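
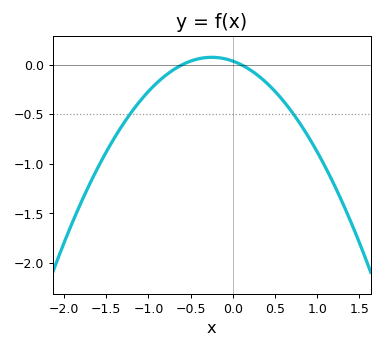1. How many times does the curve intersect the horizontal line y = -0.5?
2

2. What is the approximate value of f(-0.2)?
0.073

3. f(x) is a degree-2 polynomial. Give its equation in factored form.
y = -0.61(x + 0.6)(x - 0.1)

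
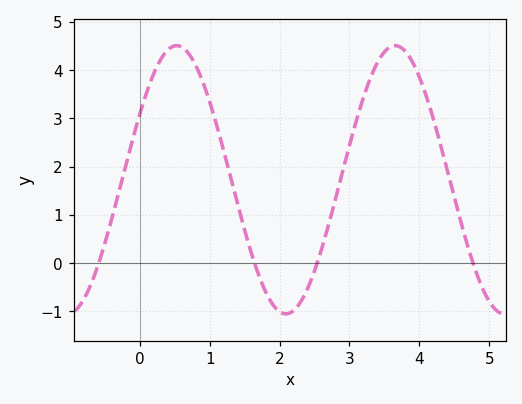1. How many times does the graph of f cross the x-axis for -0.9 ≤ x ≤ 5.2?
4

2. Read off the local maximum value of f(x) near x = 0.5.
4.5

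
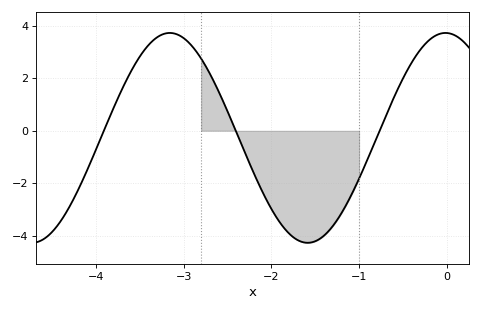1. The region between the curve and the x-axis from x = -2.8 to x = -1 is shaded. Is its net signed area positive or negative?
negative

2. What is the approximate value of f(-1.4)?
-4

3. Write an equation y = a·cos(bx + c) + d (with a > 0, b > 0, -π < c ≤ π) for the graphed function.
y = 4cos(2x + 0.03) - 0.27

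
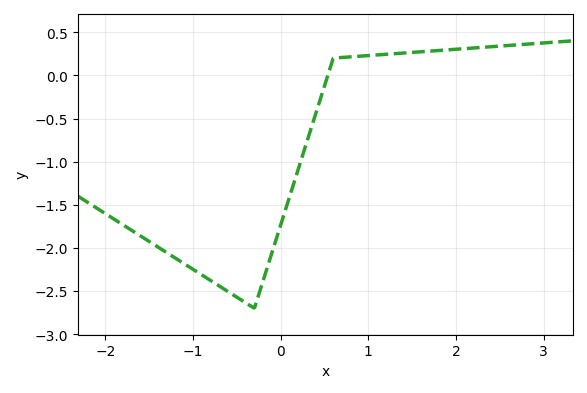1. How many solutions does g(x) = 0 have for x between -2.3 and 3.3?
1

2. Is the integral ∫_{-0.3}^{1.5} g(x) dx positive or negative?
negative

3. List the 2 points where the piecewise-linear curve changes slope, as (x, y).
(-0.3, -2.7); (0.6, 0.2)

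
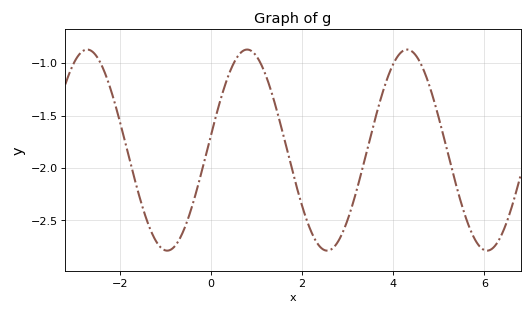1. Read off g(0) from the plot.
-1.69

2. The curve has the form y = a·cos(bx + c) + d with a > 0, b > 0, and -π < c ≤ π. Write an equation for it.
y = 0.96cos(1.79x - 1.42) - 1.83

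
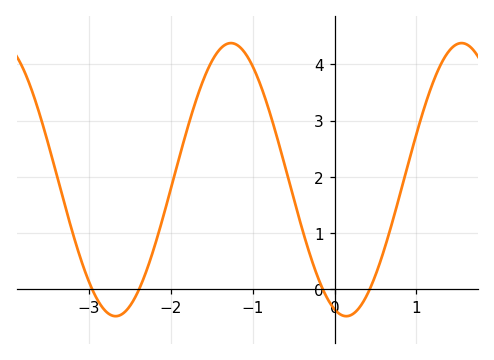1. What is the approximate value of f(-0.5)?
1.62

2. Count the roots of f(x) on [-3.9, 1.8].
4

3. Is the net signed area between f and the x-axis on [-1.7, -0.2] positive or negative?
positive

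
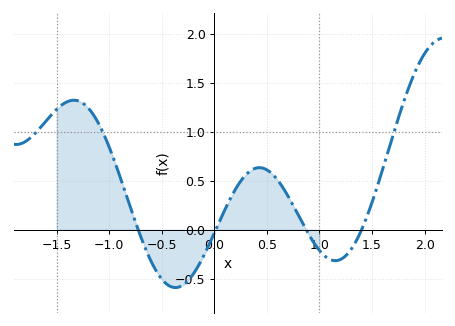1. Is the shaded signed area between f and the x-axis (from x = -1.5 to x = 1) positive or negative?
positive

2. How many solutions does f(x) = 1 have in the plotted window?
3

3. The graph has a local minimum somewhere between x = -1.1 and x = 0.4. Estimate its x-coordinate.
-0.4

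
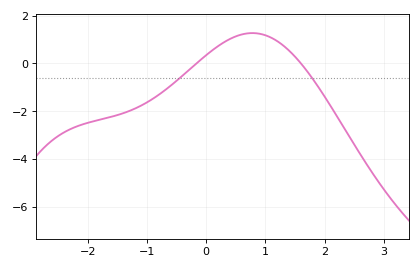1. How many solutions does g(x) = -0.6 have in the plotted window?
2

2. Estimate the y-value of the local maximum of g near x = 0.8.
1.27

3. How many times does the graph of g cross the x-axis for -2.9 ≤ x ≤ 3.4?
2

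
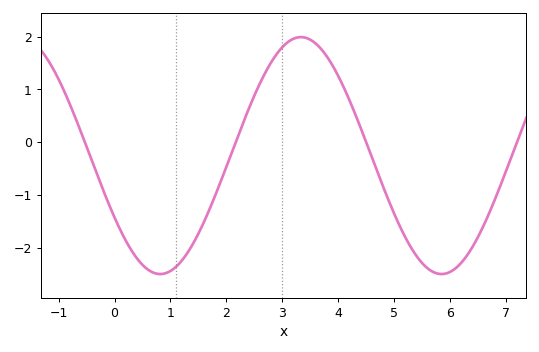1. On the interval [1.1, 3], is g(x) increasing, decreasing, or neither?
increasing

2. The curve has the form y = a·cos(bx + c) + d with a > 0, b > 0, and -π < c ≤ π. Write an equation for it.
y = 2.24cos(1.2x + 2.1) - 0.25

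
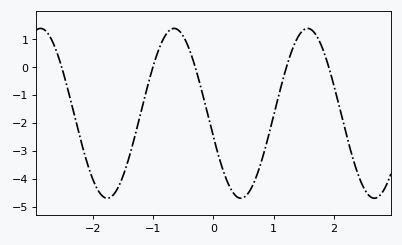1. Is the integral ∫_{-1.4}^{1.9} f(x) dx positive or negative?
negative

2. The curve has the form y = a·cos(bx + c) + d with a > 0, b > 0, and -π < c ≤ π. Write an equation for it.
y = 3.04cos(2.8x + 1.9) - 1.66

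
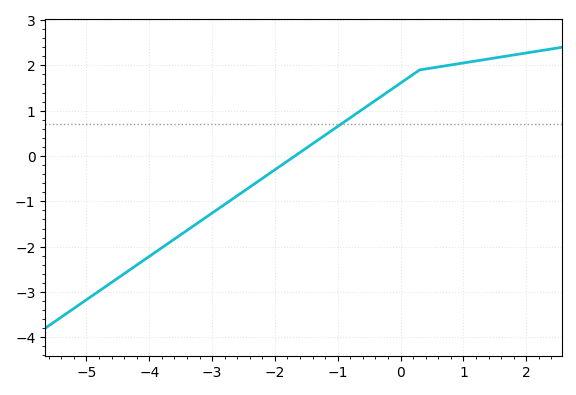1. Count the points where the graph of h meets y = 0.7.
1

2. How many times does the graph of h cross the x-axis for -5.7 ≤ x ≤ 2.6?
1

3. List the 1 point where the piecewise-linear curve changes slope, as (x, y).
(0.3, 1.9)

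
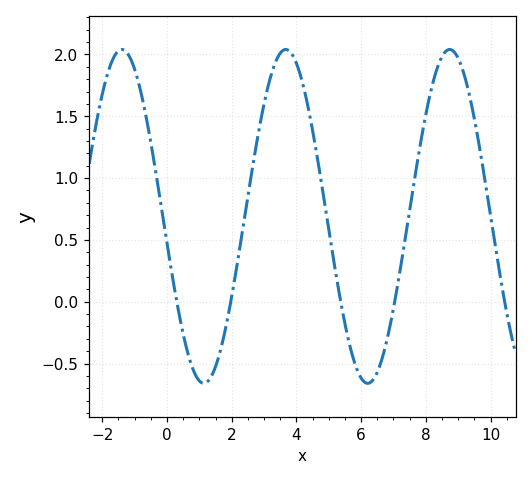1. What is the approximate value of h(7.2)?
0.25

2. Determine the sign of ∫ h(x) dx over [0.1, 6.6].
positive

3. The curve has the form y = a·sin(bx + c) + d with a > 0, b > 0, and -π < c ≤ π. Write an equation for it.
y = 1.35sin(1.2x - 3) + 0.69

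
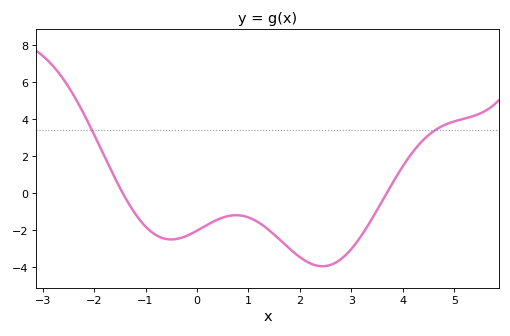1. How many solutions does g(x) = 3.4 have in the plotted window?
2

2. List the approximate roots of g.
-1.44, 3.68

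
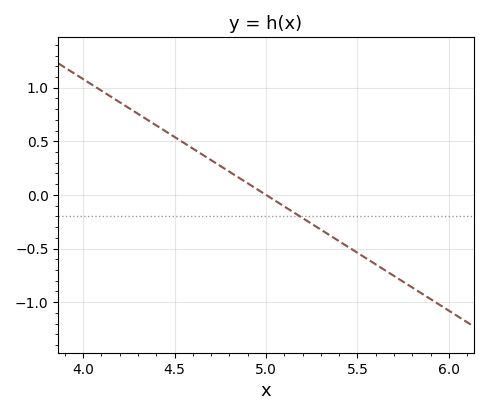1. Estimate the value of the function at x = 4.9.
0.108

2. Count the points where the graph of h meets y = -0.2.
1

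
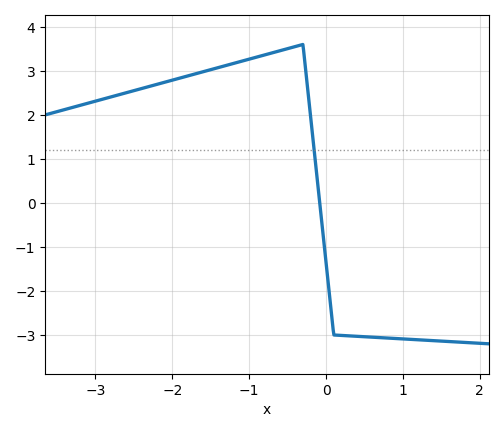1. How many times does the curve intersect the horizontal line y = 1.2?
1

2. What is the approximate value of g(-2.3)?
2.6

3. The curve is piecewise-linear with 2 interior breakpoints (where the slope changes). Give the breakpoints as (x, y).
(-0.3, 3.6); (0.1, -3)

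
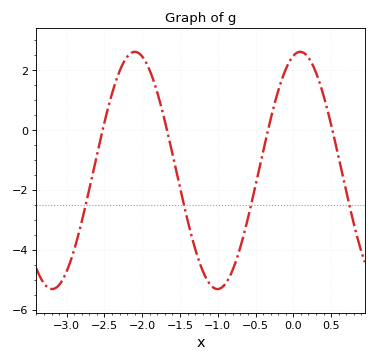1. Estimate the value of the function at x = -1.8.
1.2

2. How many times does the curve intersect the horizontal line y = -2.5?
4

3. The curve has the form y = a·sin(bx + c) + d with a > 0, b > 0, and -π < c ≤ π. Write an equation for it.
y = 3.96sin(2.9x + 1.3) - 1.35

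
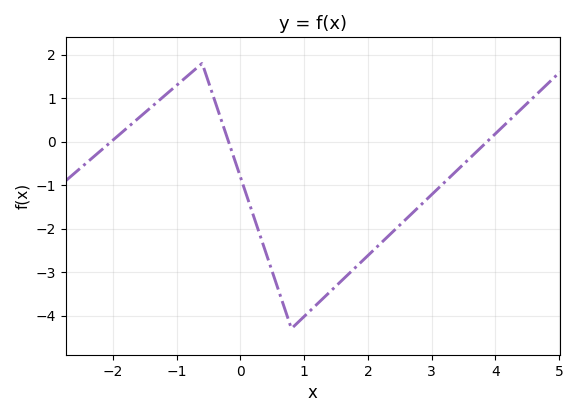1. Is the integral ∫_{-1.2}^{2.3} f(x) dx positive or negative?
negative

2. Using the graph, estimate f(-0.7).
1.67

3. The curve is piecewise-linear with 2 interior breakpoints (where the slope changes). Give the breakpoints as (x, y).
(-0.6, 1.8); (0.8, -4.3)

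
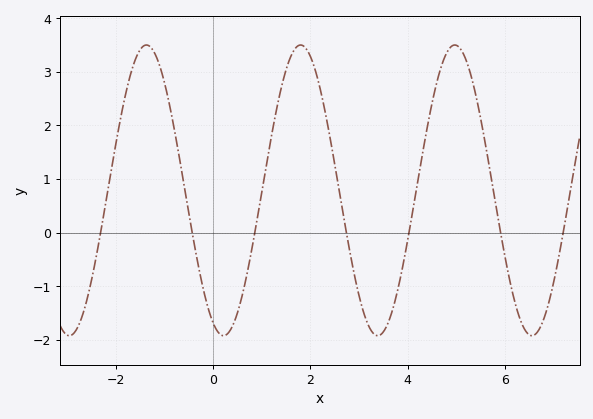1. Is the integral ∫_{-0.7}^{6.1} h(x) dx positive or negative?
positive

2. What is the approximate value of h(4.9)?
3.47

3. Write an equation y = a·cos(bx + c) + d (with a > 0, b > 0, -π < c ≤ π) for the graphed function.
y = 2.71cos(1.98x + 2.72) + 0.79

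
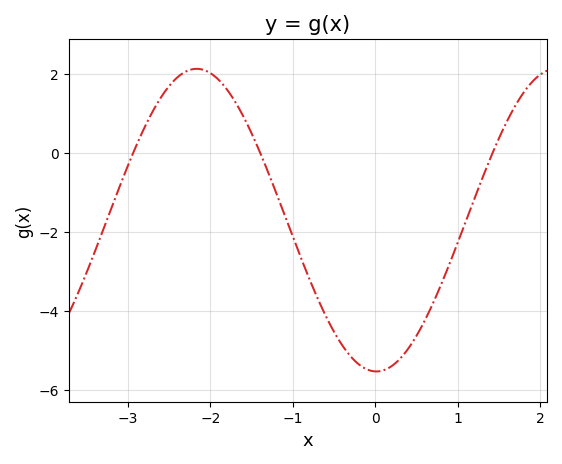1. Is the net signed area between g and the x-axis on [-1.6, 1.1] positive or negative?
negative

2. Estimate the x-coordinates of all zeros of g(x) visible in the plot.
-2.9, -1.4, 1.4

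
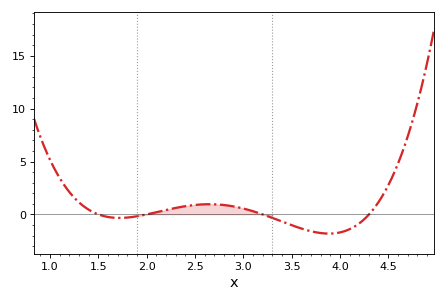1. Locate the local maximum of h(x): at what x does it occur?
2.65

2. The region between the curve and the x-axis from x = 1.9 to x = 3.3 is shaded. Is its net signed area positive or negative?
positive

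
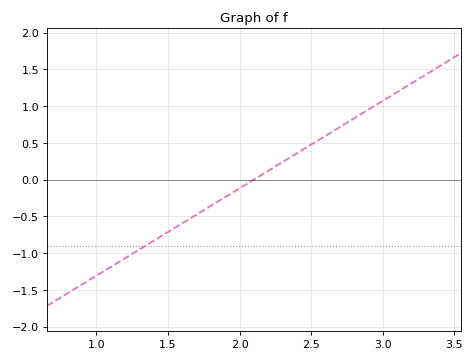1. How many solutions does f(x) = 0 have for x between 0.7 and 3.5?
1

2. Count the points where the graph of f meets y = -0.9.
1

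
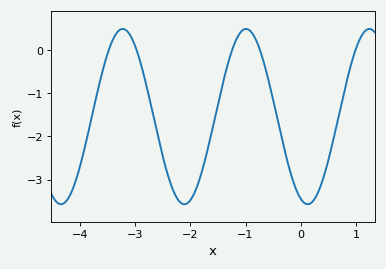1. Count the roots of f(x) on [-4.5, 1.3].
5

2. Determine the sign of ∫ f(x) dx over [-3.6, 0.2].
negative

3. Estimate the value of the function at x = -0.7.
-0.148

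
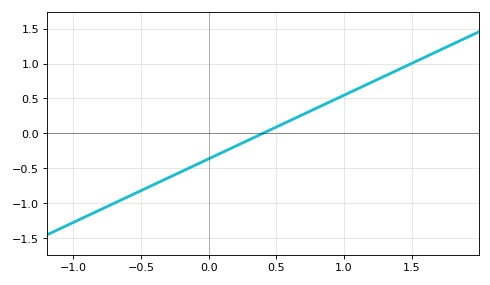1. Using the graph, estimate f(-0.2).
-0.55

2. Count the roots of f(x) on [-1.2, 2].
1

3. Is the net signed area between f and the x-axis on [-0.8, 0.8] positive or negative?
negative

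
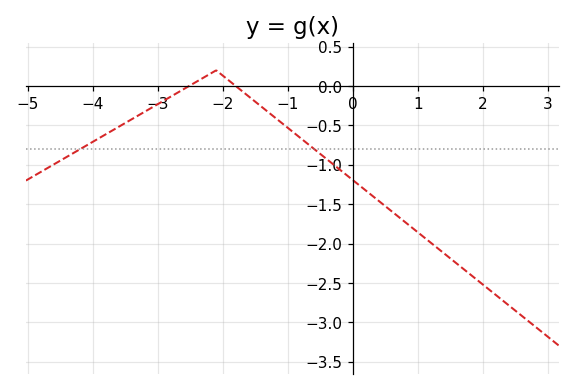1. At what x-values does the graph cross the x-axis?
-2.52, -1.8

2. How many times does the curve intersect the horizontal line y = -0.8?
2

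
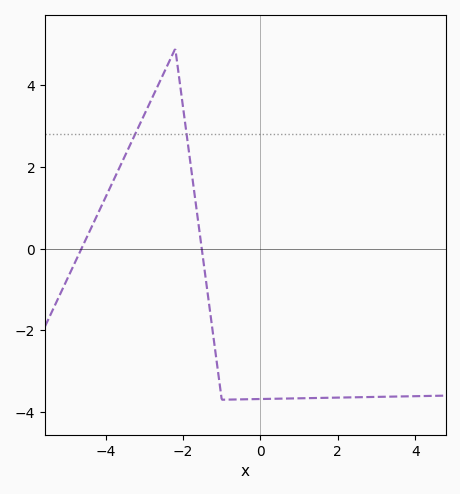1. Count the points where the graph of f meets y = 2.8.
2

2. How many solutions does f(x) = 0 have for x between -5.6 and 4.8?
2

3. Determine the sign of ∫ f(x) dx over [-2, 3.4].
negative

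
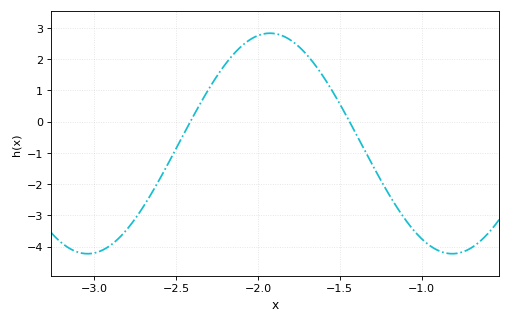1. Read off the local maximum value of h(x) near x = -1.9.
2.8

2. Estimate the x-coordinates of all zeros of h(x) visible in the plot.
-2.4, -1.45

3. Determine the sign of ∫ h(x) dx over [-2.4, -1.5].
positive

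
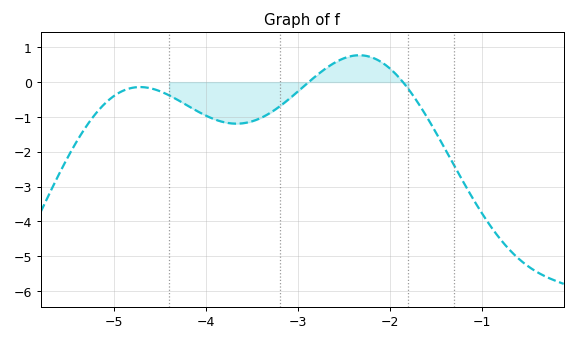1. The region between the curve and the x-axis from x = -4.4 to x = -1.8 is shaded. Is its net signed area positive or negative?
negative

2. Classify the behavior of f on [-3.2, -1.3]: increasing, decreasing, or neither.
neither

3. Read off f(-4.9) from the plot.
-0.2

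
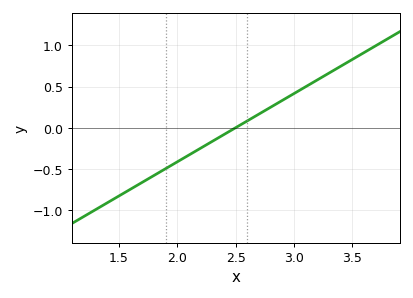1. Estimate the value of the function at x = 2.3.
-0.15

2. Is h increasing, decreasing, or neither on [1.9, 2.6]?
increasing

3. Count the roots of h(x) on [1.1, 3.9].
1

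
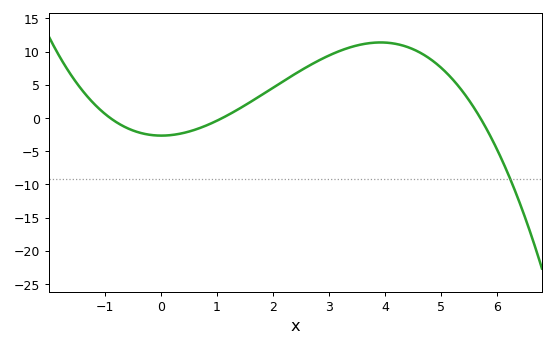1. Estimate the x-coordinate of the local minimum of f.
0.011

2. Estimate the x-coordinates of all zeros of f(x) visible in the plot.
-0.9, 1.1, 5.7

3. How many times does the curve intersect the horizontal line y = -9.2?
1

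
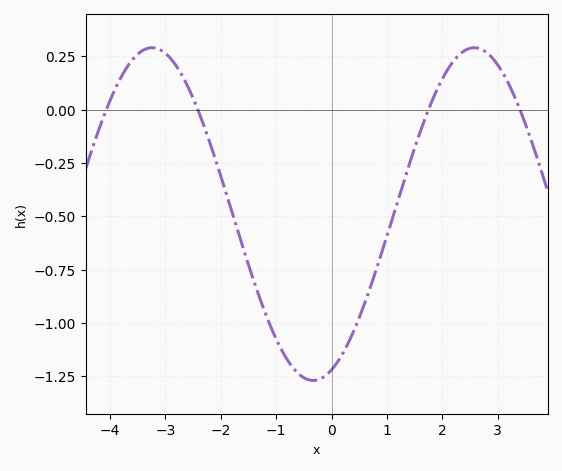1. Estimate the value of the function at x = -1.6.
-0.64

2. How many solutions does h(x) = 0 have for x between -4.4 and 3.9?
4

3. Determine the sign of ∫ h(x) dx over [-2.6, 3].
negative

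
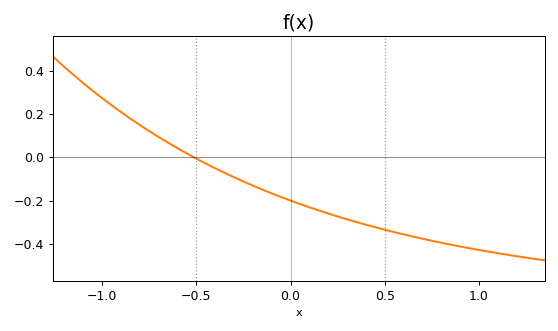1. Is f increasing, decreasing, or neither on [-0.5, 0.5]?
decreasing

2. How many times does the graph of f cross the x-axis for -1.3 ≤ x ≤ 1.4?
1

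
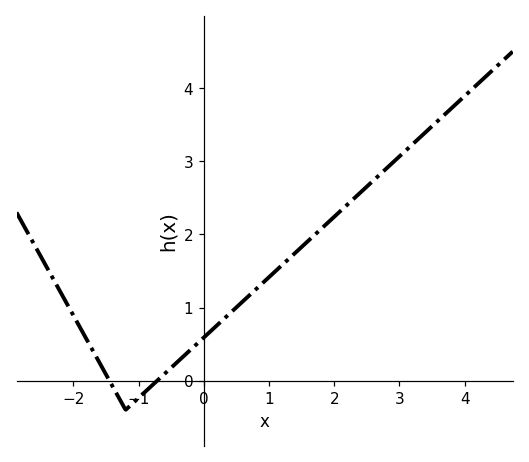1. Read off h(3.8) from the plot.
3.73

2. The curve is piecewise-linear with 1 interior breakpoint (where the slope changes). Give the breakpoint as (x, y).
(-1.2, -0.4)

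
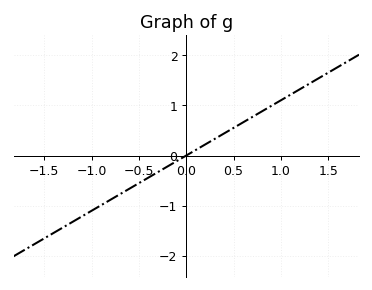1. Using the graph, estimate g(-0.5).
-0.55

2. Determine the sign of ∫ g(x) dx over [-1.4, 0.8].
negative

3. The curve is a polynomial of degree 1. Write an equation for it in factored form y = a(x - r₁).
y = 1.1(x - 0)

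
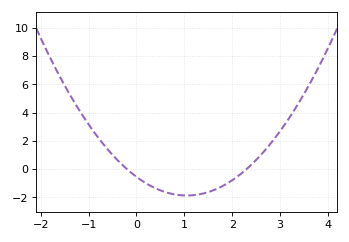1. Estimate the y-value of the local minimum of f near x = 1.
-1.87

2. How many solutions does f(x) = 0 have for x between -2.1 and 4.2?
2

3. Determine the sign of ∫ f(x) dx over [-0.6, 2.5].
negative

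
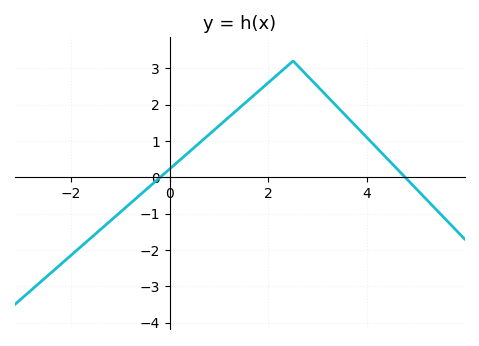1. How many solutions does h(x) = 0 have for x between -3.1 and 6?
2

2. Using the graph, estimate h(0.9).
1.3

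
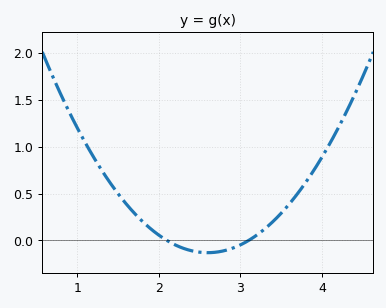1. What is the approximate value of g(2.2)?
-0.047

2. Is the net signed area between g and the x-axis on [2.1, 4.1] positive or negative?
positive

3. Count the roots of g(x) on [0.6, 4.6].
2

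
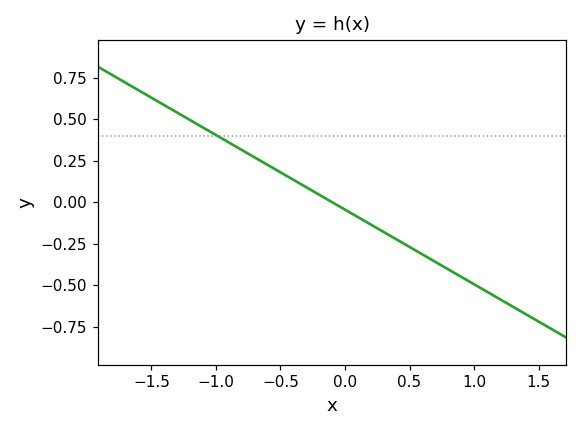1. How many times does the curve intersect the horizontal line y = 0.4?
1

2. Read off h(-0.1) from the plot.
0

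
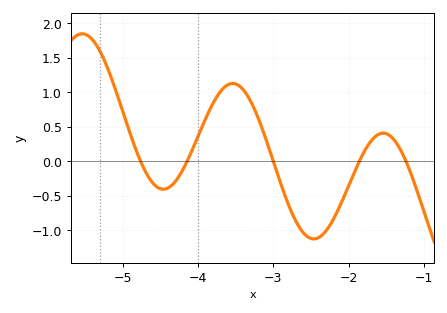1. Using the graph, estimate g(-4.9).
0.387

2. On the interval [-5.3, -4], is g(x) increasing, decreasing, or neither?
neither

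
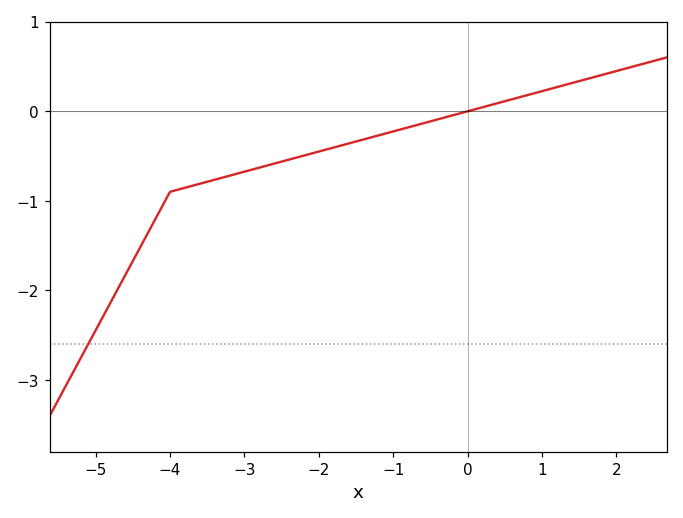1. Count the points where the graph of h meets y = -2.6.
1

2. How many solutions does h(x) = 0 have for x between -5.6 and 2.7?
1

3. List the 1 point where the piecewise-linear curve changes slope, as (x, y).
(-4, -0.9)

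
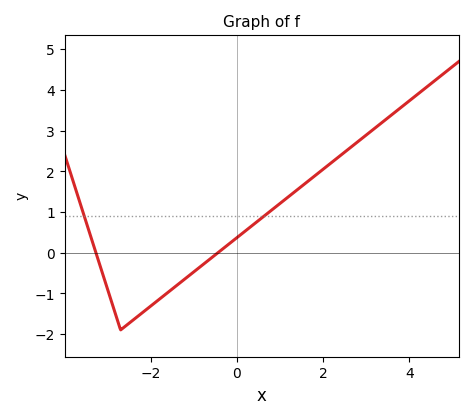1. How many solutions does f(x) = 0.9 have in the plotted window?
2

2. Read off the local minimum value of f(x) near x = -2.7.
-1.9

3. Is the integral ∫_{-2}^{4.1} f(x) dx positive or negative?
positive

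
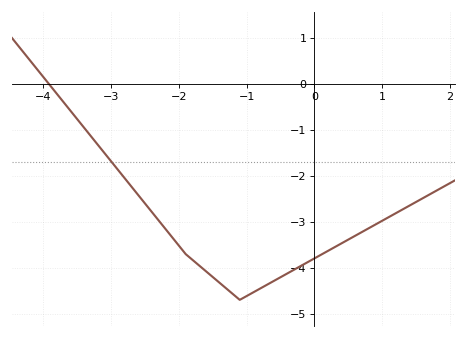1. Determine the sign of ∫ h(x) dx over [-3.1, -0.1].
negative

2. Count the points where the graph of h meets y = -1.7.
1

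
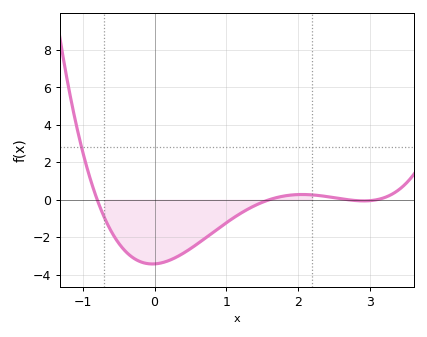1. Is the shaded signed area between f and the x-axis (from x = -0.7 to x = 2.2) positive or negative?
negative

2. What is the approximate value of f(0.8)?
-1.8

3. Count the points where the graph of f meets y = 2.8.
1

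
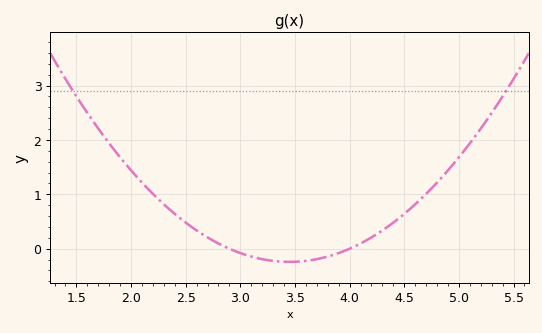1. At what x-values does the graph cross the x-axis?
2.9, 4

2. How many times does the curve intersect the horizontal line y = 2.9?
2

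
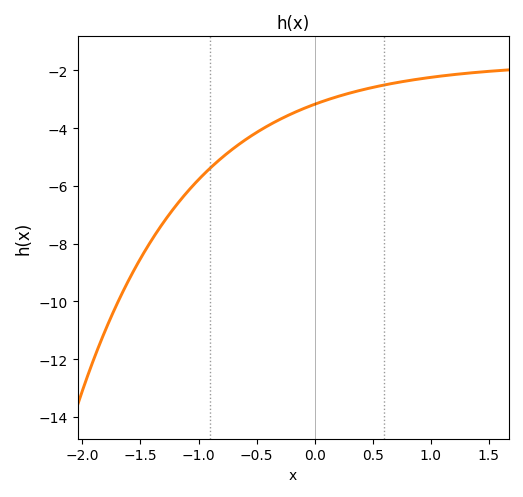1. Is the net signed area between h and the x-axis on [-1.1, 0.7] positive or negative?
negative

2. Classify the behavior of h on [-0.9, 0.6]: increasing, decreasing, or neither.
increasing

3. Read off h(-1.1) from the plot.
-6.2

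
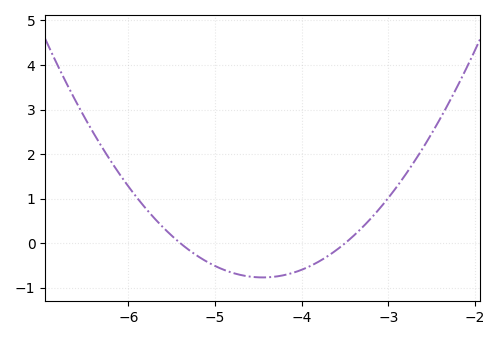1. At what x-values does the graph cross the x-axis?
-5.4, -3.5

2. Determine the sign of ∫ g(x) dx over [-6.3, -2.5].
positive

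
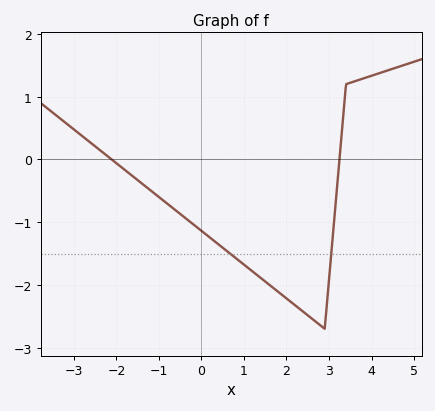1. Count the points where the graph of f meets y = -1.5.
2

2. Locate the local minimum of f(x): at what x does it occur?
2.8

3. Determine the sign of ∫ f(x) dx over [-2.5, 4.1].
negative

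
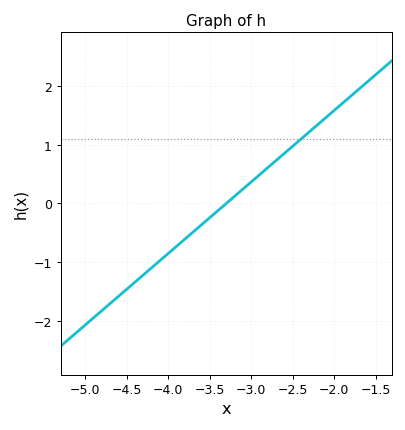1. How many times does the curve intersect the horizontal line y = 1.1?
1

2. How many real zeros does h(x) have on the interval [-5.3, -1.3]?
1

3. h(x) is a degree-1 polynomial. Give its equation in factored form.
y = 1.22(x + 3.3)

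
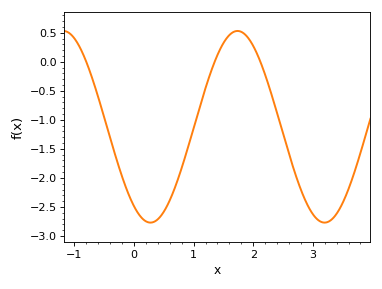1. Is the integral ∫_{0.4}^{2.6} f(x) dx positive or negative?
negative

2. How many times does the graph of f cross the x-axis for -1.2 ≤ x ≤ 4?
3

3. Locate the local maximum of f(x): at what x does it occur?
1.74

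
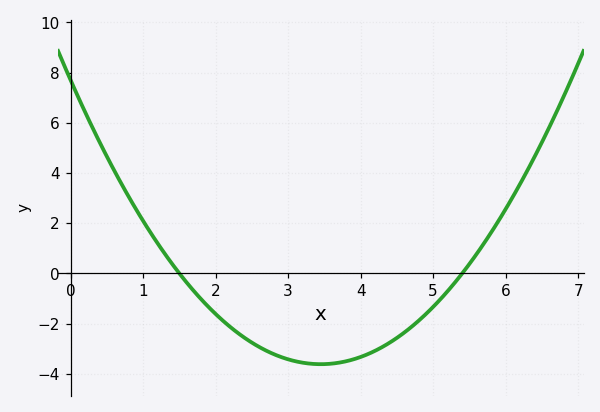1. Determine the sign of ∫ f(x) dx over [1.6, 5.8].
negative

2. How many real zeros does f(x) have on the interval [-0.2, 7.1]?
2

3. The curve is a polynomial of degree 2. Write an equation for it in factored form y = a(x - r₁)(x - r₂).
y = 0.95(x - 1.5)(x - 5.4)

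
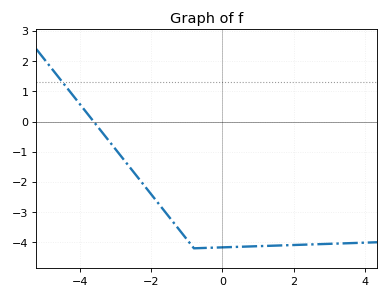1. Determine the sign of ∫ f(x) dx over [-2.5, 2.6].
negative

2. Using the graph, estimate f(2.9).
-4.1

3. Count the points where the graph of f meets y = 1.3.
1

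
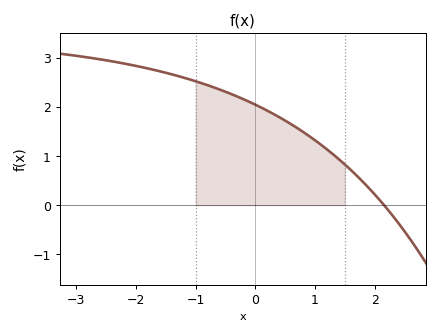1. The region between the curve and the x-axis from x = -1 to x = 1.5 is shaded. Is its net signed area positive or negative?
positive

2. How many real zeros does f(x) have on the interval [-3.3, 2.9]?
1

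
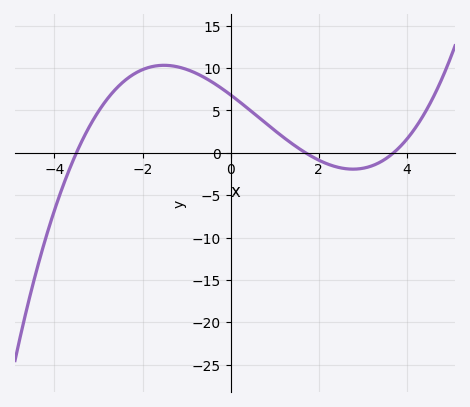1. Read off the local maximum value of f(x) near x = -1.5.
10.3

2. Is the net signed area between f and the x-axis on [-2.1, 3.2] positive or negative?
positive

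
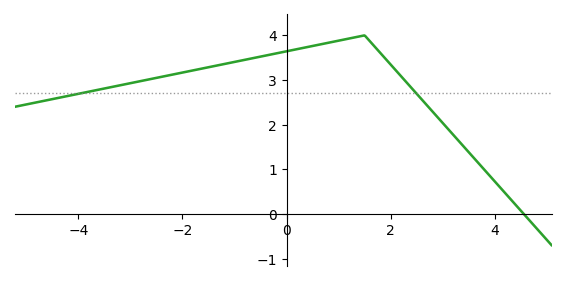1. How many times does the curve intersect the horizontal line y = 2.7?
2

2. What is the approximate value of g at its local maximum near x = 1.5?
4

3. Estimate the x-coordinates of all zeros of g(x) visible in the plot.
4.6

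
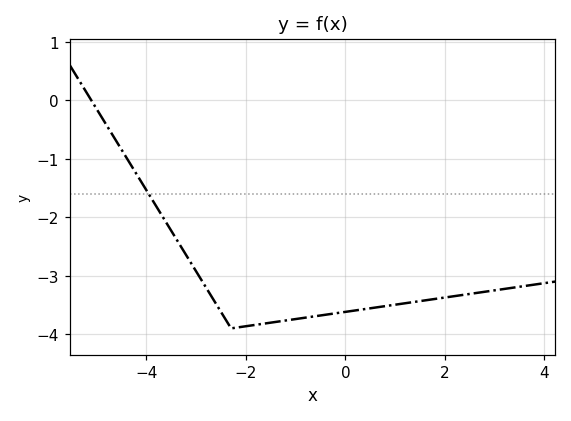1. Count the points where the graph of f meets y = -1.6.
1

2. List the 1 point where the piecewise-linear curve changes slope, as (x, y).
(-2.3, -3.9)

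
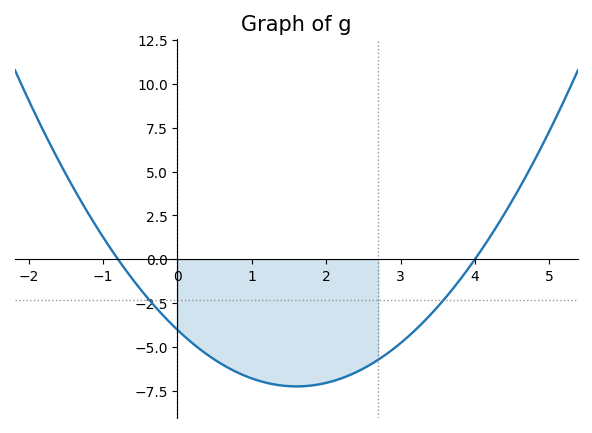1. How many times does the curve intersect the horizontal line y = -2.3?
2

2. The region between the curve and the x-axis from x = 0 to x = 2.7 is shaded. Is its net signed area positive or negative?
negative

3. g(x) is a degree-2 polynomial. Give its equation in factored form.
y = 1.26(x + 0.8)(x - 4)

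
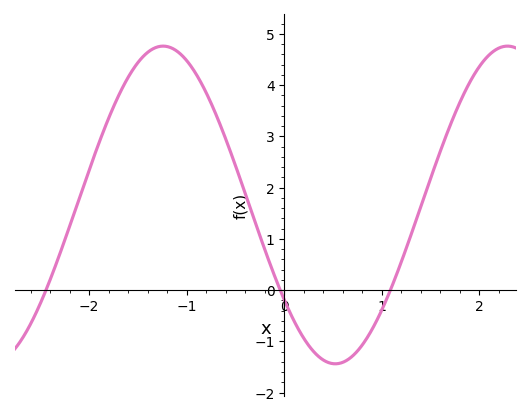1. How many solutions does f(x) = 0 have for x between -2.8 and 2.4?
3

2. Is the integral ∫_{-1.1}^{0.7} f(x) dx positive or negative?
positive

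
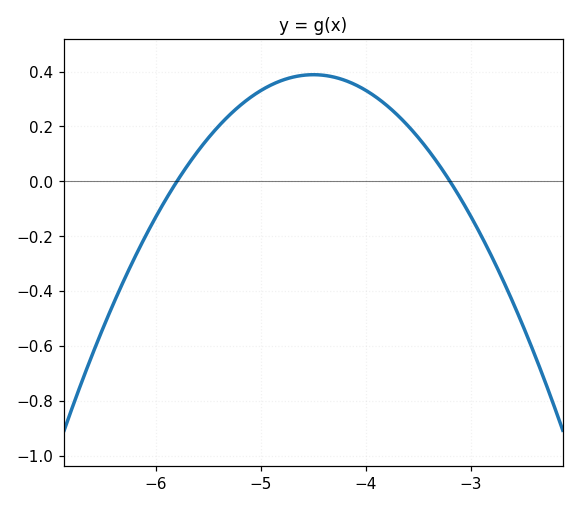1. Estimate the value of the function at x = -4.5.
0.389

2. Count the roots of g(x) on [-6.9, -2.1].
2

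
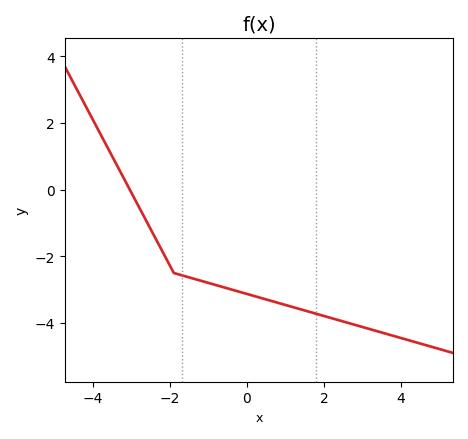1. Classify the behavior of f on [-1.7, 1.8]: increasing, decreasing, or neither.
decreasing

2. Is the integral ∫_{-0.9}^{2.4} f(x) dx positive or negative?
negative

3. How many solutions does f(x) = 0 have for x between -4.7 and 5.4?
1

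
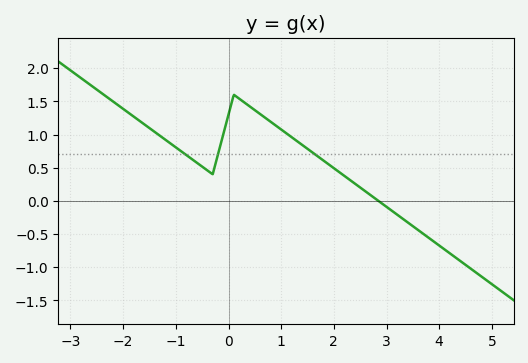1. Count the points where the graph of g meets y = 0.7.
3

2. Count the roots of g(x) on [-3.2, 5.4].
1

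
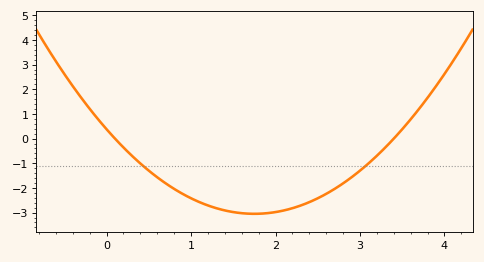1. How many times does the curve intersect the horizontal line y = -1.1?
2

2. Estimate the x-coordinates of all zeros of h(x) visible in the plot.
0.1, 3.4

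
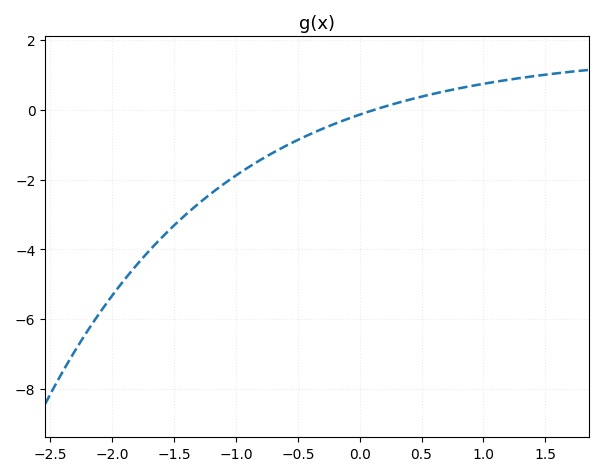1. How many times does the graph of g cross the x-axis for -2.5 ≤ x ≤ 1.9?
1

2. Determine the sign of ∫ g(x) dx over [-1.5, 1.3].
negative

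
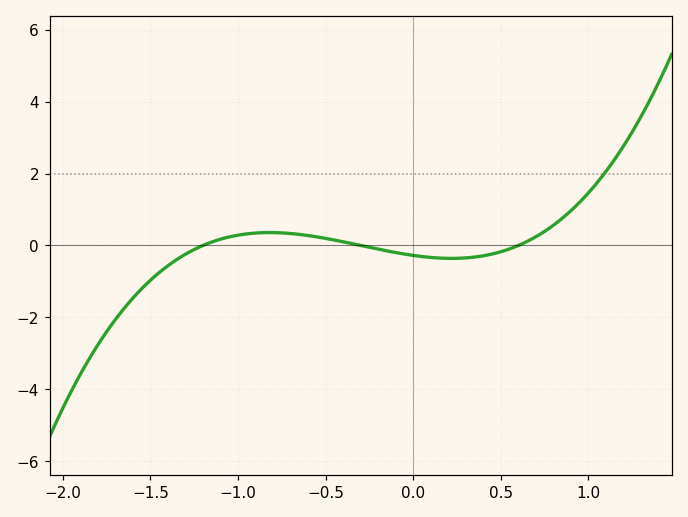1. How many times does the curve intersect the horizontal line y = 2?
1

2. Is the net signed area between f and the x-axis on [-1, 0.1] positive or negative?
positive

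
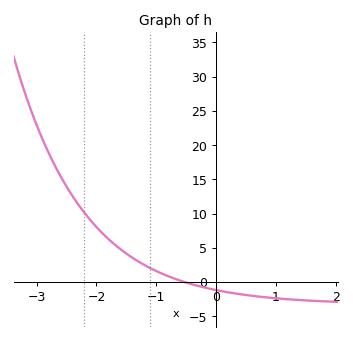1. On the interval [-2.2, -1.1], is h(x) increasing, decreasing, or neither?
decreasing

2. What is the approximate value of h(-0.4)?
-0.337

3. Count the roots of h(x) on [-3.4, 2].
1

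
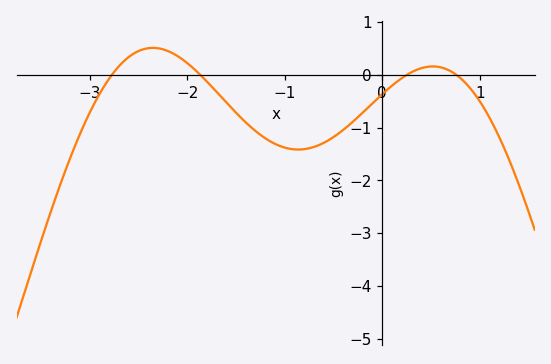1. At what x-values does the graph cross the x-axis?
-2.77, -1.86, 0.25, 0.764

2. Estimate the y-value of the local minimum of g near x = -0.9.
-1.41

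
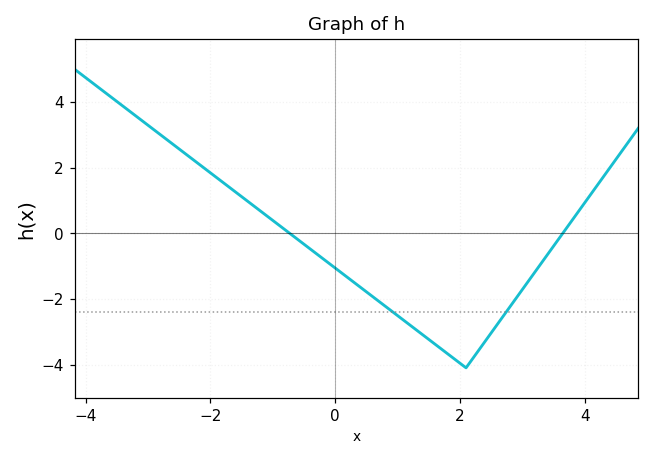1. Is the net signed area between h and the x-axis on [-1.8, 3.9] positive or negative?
negative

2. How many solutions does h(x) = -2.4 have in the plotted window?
2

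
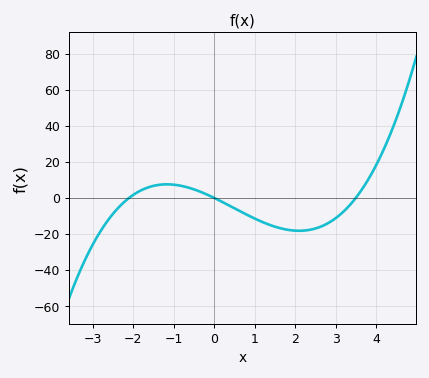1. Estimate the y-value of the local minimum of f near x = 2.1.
-18.3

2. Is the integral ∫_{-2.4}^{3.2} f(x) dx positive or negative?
negative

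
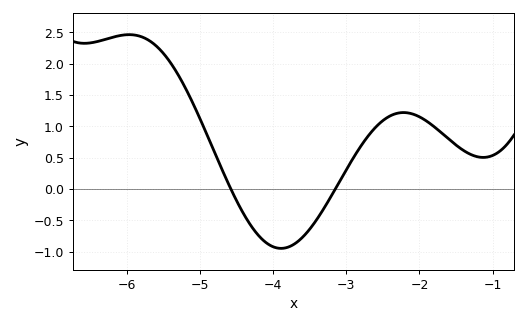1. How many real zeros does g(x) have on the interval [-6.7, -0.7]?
2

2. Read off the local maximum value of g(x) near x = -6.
2.45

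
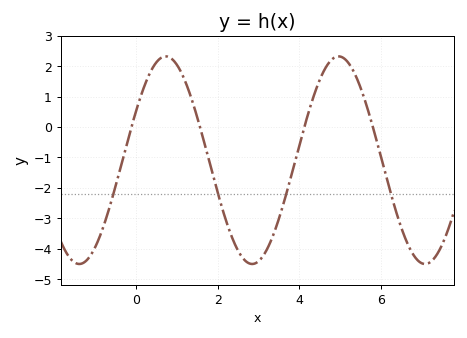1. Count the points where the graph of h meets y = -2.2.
4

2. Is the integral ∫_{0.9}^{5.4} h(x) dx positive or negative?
negative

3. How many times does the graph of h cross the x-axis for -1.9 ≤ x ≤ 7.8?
4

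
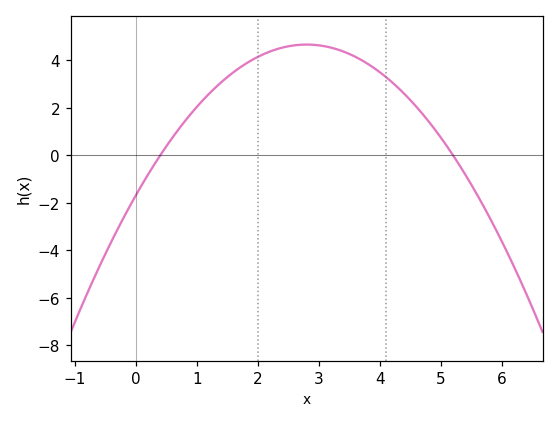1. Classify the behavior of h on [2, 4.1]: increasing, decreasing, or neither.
neither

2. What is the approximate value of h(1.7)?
3.6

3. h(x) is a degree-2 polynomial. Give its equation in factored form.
y = -0.81(x - 0.4)(x - 5.2)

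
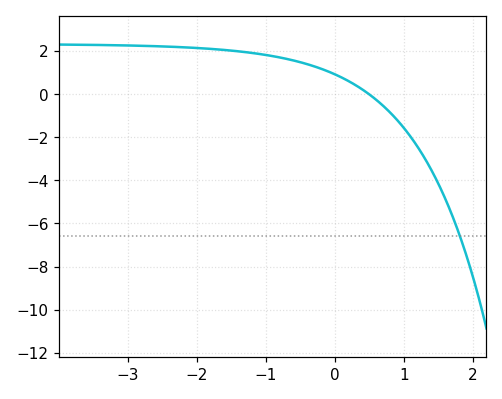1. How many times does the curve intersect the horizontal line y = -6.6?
1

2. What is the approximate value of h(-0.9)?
1.77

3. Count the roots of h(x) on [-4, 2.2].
1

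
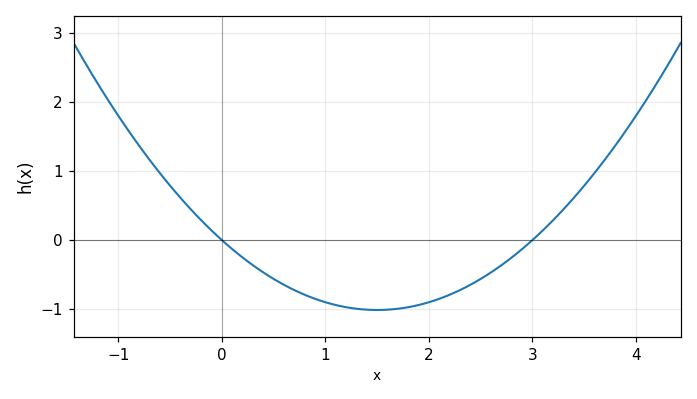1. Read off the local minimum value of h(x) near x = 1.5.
-1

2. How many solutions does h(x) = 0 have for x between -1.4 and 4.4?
2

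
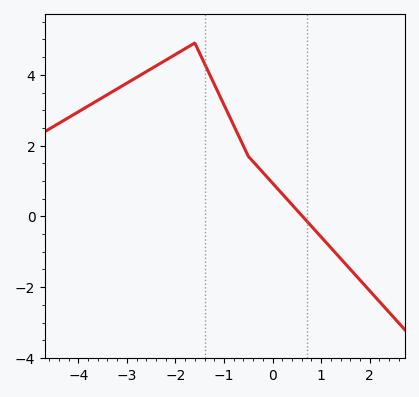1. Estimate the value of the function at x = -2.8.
3.93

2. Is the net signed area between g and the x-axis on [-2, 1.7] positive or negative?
positive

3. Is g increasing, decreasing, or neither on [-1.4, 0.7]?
decreasing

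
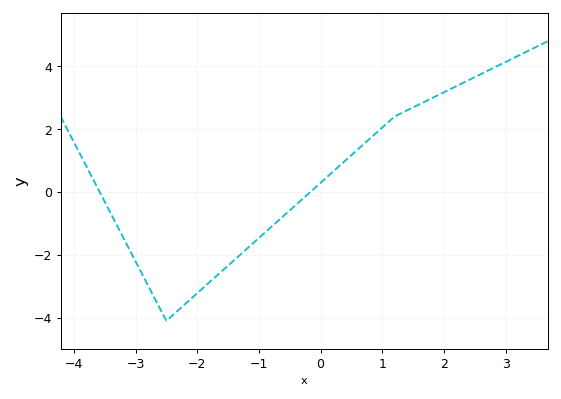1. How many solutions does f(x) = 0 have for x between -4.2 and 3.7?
2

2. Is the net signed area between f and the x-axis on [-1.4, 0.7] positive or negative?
negative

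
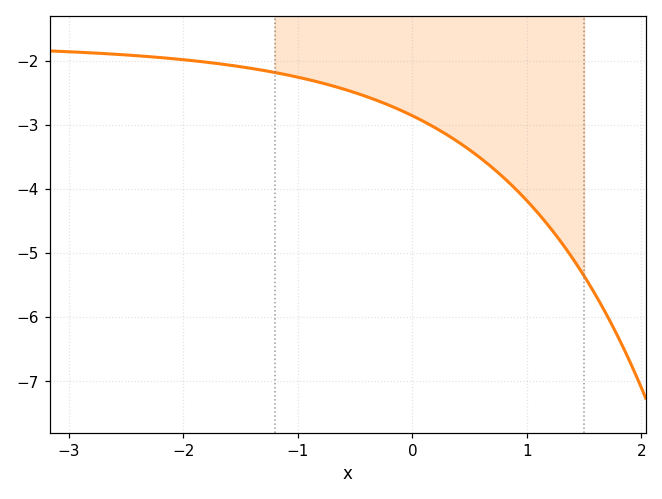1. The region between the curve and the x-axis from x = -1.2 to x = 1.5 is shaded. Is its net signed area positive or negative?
negative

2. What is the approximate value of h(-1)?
-2.26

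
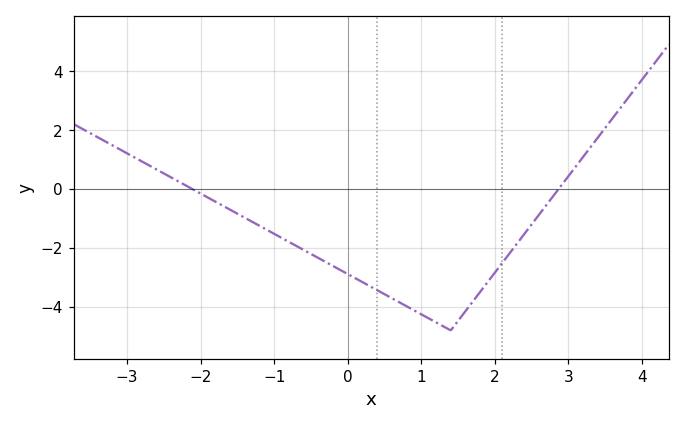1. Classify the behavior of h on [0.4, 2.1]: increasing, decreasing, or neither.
neither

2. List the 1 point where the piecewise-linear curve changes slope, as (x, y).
(1.4, -4.8)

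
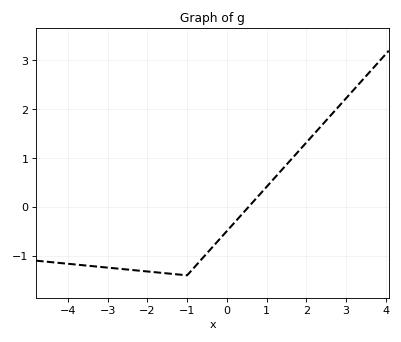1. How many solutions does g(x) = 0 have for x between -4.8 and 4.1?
1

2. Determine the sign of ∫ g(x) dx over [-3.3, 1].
negative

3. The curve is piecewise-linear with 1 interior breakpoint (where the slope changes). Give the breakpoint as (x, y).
(-1, -1.4)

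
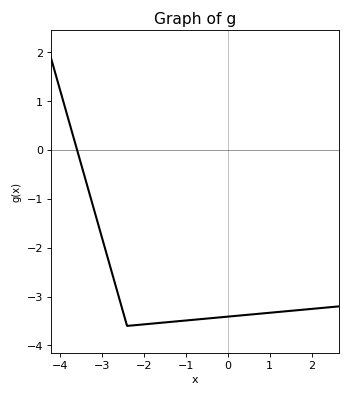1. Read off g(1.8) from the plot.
-3.27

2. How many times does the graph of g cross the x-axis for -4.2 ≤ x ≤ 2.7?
1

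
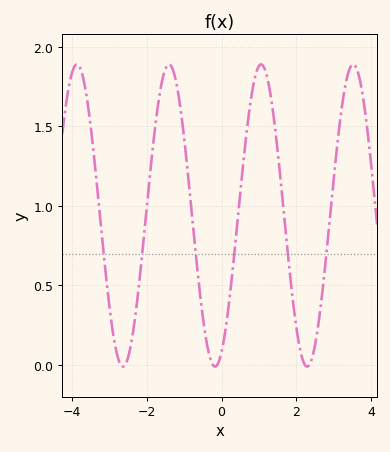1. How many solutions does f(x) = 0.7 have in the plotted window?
6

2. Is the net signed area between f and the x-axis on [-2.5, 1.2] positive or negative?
positive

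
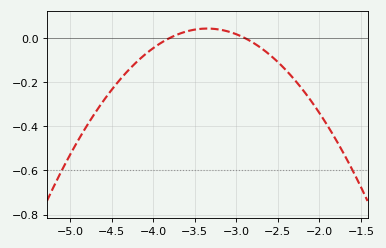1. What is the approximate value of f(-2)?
-0.34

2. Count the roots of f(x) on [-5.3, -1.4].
2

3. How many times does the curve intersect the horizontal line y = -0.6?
2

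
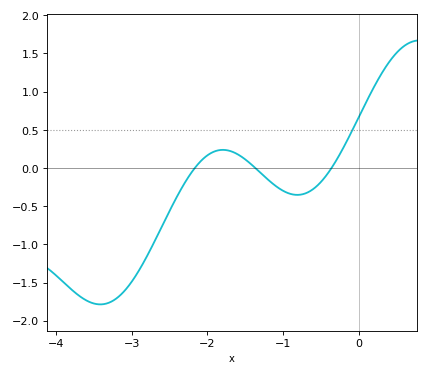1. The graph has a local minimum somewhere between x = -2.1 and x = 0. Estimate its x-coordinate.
-0.812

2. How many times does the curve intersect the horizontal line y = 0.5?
1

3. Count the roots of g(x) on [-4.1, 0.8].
3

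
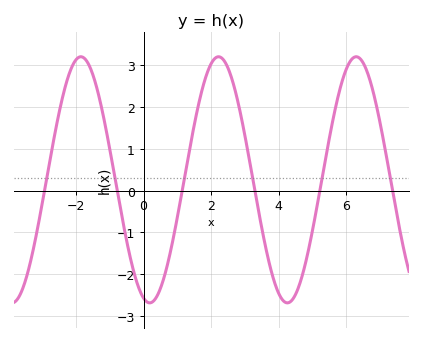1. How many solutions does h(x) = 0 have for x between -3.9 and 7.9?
6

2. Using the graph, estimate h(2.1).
3.16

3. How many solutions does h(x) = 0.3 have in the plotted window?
6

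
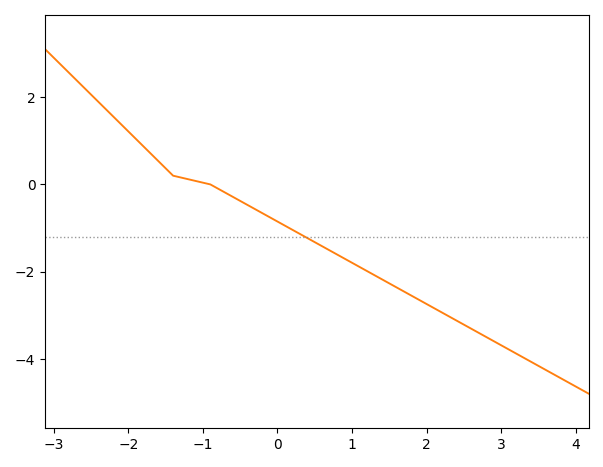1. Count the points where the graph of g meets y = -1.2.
1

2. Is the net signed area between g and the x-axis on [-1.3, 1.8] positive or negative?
negative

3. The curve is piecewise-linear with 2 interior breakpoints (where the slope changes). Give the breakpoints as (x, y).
(-1.4, 0.2); (-0.9, 0)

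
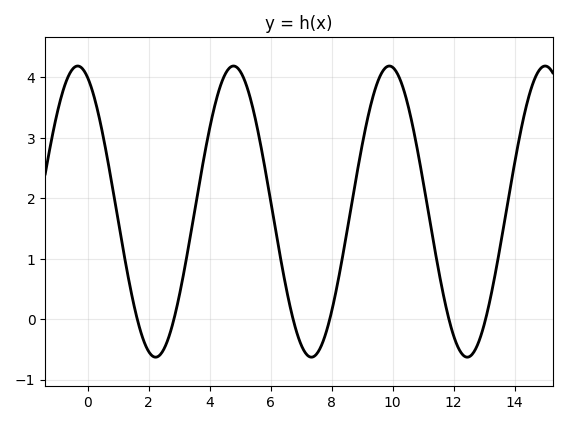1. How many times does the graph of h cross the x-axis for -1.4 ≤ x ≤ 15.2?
6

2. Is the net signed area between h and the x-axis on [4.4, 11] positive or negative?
positive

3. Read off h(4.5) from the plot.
4.05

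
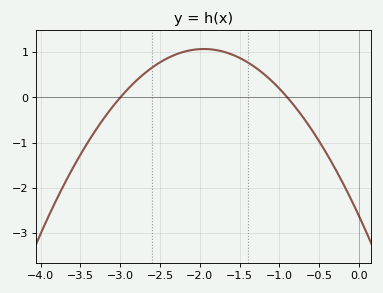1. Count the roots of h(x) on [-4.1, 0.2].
2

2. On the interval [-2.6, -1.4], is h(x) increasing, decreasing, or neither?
neither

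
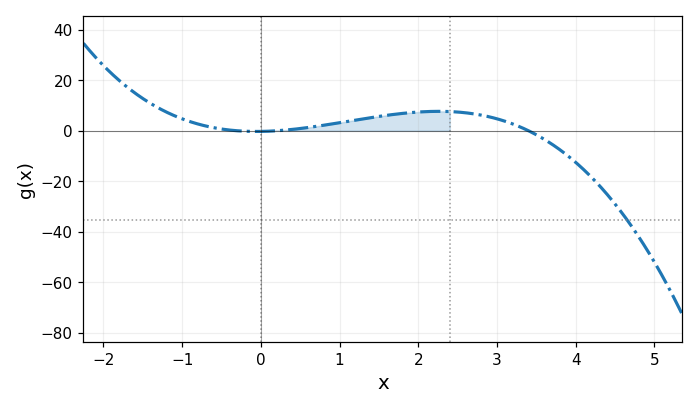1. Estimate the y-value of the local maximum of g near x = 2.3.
7.7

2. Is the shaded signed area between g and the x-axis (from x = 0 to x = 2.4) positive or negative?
positive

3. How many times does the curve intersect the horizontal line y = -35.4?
1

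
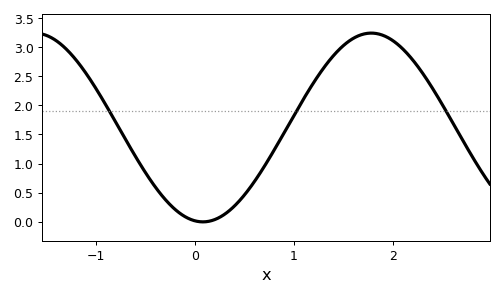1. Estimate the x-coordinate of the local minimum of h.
0.1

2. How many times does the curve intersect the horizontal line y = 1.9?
3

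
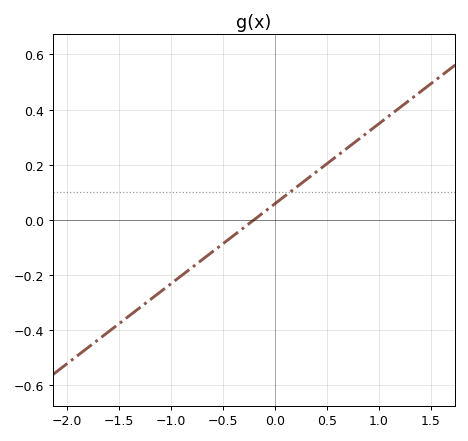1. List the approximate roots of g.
-0.2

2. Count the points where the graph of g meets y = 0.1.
1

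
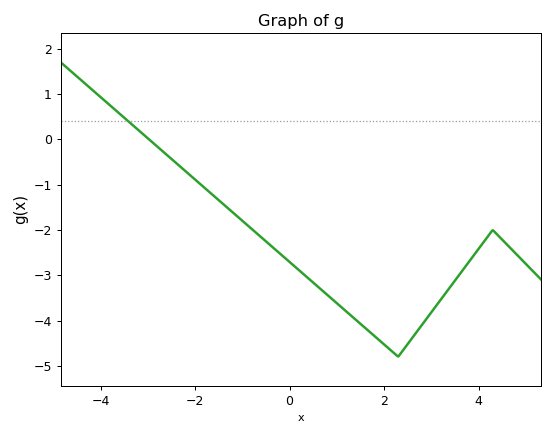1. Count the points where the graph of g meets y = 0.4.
1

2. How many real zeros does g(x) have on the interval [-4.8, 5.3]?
1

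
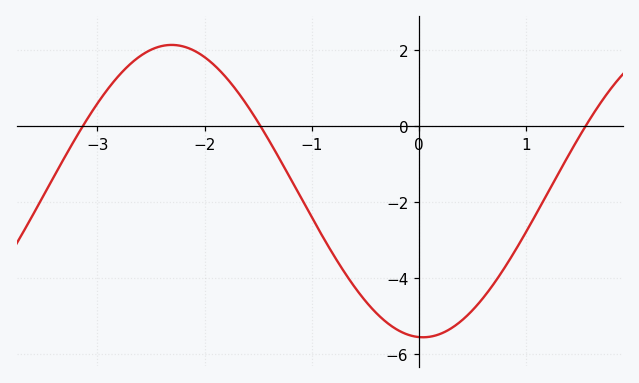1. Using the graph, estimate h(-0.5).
-4.6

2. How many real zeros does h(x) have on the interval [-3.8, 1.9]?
3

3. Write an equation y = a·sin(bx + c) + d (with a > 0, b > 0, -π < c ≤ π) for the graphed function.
y = 3.84sin(1.3x - 1.6) - 1.71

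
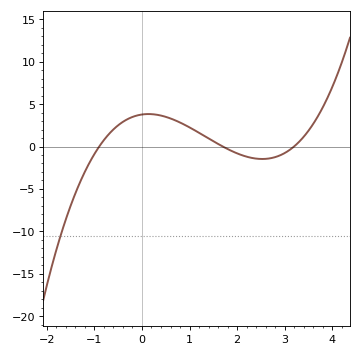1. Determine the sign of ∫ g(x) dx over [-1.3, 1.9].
positive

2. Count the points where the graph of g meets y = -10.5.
1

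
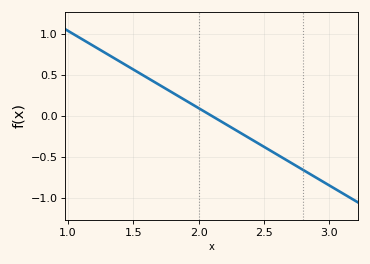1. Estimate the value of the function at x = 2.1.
0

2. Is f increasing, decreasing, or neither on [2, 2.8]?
decreasing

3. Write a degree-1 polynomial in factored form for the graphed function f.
y = -0.94(x - 2.1)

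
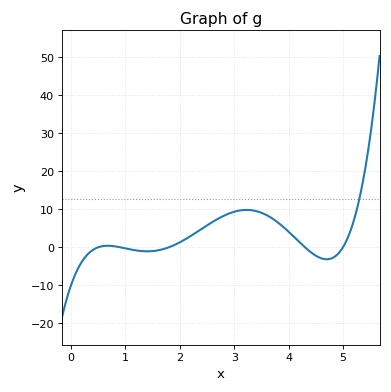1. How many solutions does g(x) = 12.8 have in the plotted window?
1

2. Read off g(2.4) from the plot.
4.82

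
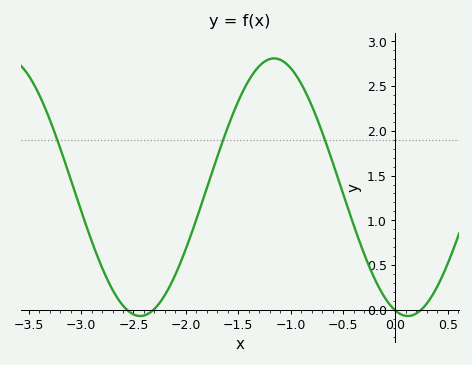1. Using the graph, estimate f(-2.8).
0.471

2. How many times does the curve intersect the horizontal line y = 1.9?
3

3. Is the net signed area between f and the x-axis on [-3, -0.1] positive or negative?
positive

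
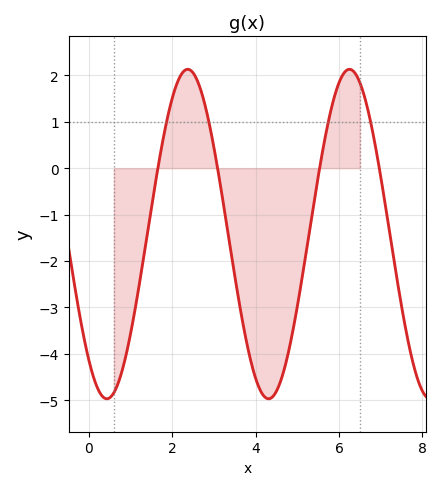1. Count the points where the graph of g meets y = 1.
4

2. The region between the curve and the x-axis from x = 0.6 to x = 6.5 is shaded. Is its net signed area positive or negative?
negative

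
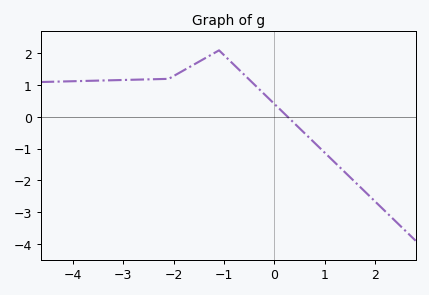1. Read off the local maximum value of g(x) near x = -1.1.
2.1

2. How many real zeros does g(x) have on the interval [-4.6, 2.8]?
1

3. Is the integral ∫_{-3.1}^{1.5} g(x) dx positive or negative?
positive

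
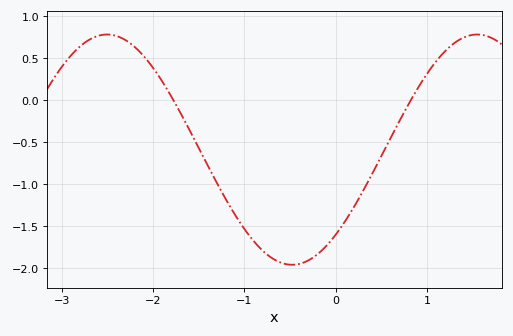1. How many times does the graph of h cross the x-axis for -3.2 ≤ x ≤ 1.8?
2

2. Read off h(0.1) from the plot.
-1.45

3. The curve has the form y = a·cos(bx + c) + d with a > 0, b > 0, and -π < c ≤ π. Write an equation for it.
y = 1.37cos(1.55x - 2.4) - 0.59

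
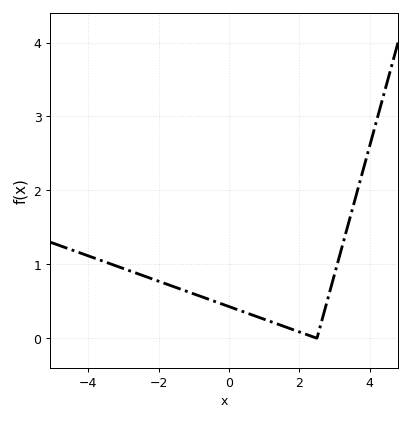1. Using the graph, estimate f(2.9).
0.695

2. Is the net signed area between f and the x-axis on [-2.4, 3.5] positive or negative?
positive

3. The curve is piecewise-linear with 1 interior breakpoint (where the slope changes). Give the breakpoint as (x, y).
(2.5, 0)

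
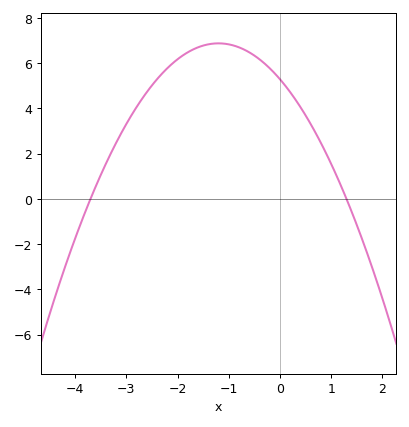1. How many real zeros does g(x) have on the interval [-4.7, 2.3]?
2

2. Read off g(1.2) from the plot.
0.539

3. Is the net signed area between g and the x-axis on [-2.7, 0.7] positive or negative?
positive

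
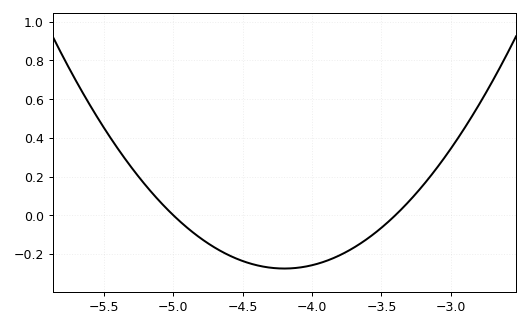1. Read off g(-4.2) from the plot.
-0.275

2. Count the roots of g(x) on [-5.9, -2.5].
2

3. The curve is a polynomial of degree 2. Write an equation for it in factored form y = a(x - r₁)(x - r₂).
y = 0.43(x + 5)(x + 3.4)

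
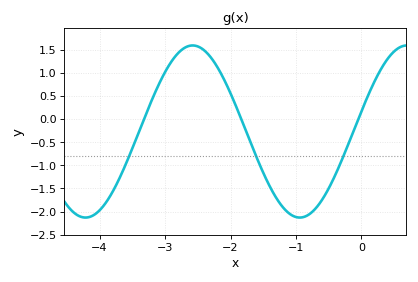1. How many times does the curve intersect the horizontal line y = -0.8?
3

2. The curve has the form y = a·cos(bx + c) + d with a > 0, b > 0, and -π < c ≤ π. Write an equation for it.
y = 1.86cos(1.92x - 1.33) - 0.27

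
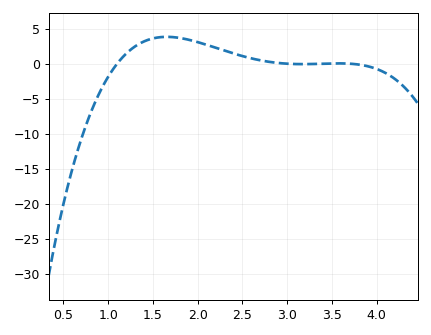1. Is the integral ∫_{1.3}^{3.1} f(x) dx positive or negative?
positive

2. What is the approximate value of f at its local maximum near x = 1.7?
4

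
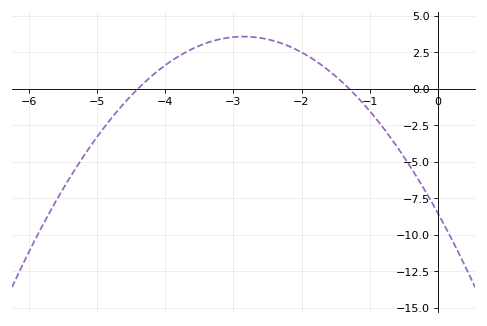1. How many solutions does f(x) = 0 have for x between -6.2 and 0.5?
2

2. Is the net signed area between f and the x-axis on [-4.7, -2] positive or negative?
positive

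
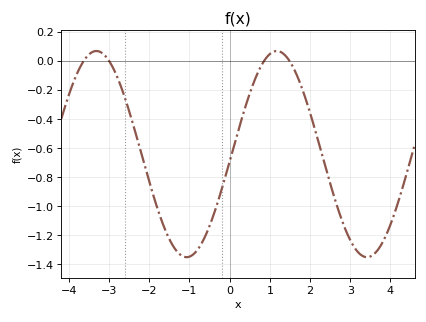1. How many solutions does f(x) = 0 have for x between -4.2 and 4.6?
4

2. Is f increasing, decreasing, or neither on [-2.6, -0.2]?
neither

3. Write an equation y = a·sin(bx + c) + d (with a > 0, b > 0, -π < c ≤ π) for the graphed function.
y = 0.71sin(1.4x - 0.07) - 0.64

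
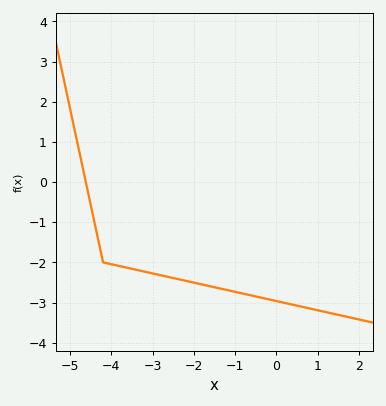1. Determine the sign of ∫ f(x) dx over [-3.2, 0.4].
negative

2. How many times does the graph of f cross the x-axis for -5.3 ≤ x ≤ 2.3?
1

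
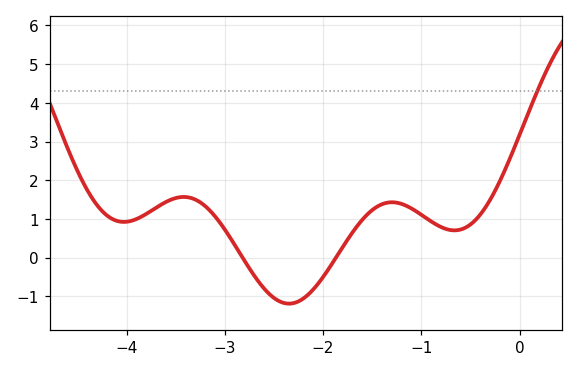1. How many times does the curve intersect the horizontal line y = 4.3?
1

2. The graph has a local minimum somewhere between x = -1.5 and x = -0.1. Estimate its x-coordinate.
-0.662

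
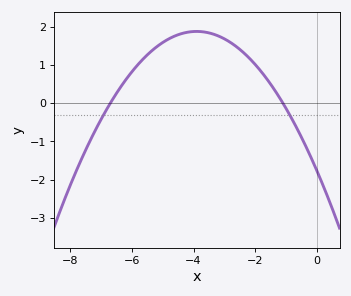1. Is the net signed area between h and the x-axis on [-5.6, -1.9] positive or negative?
positive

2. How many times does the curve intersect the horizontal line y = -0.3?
2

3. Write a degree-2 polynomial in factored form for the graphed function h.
y = -0.24(x + 6.7)(x + 1.1)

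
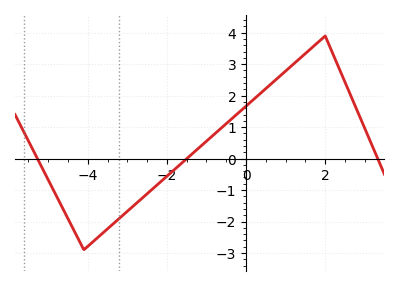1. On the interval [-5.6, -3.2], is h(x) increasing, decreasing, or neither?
neither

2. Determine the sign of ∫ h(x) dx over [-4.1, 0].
negative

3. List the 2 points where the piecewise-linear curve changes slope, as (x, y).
(-4.1, -2.9); (2, 3.9)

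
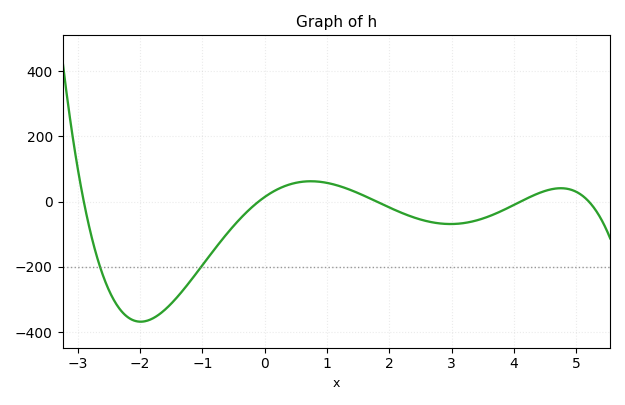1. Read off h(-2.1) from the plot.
-364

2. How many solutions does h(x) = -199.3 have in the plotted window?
2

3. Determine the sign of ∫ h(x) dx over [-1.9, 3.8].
negative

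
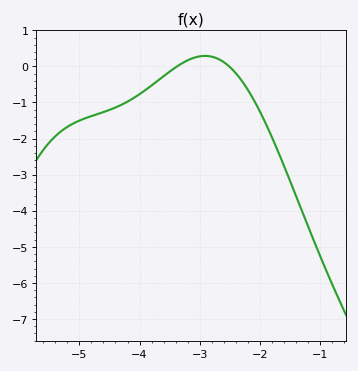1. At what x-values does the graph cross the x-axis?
-3.4, -2.5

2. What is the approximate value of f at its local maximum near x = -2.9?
0.3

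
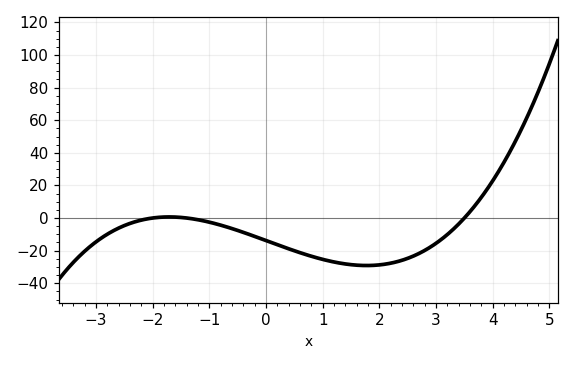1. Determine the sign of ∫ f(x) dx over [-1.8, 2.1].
negative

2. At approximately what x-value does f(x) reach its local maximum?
-1.8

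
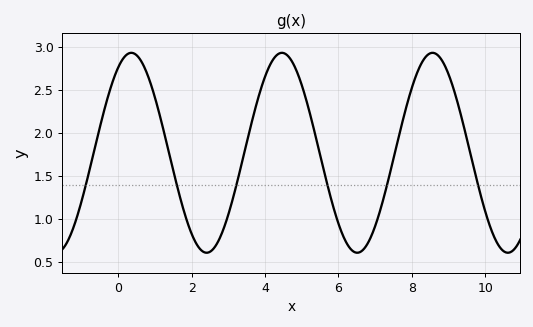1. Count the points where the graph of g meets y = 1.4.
6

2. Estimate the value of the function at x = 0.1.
2.84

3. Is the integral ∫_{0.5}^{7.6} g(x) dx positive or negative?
positive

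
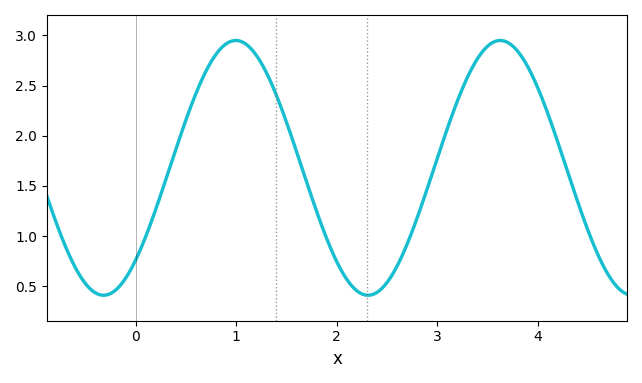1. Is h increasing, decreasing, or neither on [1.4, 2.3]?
decreasing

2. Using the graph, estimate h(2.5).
0.538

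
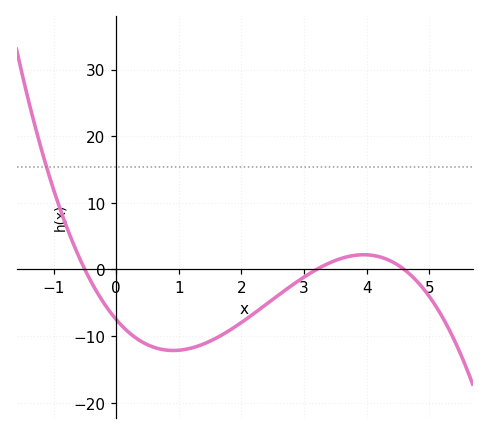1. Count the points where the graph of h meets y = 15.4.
1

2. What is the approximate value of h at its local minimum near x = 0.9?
-12.2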